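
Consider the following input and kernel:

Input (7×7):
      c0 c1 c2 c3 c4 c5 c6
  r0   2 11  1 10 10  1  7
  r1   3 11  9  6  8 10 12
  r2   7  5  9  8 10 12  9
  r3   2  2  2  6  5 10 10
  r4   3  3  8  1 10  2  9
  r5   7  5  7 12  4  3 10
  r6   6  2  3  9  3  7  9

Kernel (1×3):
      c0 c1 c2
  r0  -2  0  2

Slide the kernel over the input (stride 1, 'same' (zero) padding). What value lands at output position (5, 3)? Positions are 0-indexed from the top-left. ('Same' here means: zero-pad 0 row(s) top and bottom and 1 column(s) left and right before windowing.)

-6

The receptive field on the zero-padded input at this output position is [7 12 4]. Elementwise product with the kernel and sum: 7·-2 + 4·2.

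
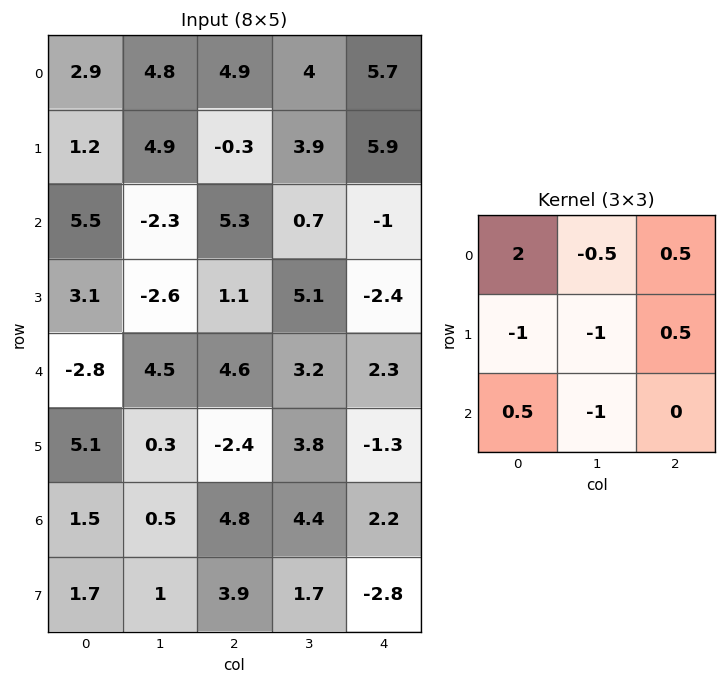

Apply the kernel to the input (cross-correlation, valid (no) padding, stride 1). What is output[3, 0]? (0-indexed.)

The receptive field on the input at this output position is [3.1 -2.6 1.1 / -2.8 4.5 4.6 / 5.1 0.3 -2.4]. Elementwise product with the kernel and sum: 3.1·2 + -2.6·-0.5 + 1.1·0.5 + -2.8·-1 + 4.5·-1 + 4.6·0.5 + 5.1·0.5 + 0.3·-1.

10.9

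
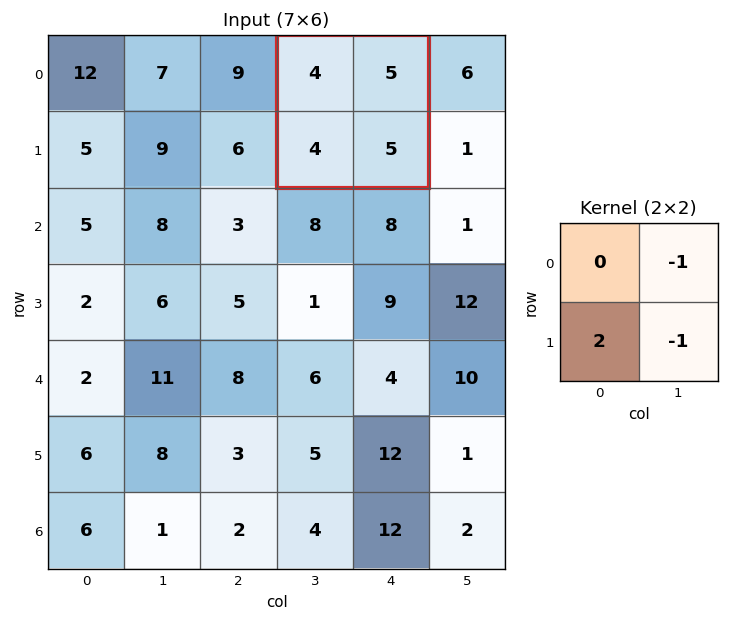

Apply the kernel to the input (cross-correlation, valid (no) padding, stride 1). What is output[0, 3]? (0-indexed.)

The receptive field on the input at this output position is [4 5 / 4 5]. Elementwise product with the kernel and sum: 5·-1 + 4·2 + 5·-1.

-2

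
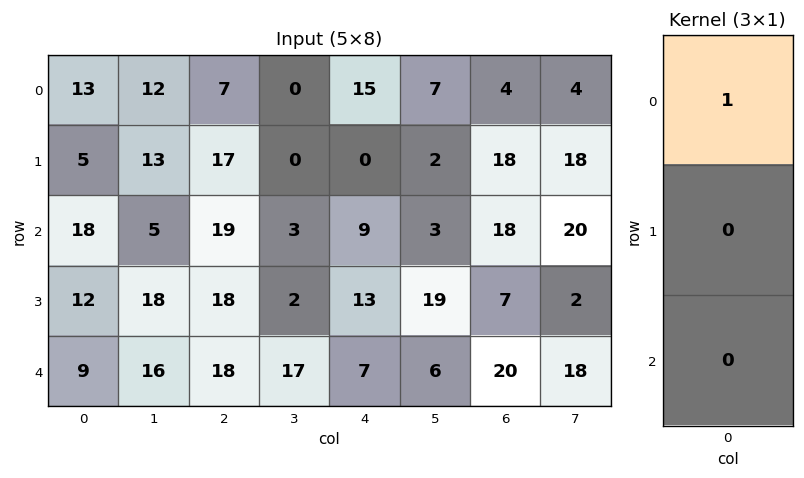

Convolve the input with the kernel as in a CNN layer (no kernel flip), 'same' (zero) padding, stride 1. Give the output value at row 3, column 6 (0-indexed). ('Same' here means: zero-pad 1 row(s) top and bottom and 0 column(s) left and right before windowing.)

18

The receptive field on the zero-padded input at this output position is [18 / 7 / 20]. Elementwise product with the kernel and sum: 18·1.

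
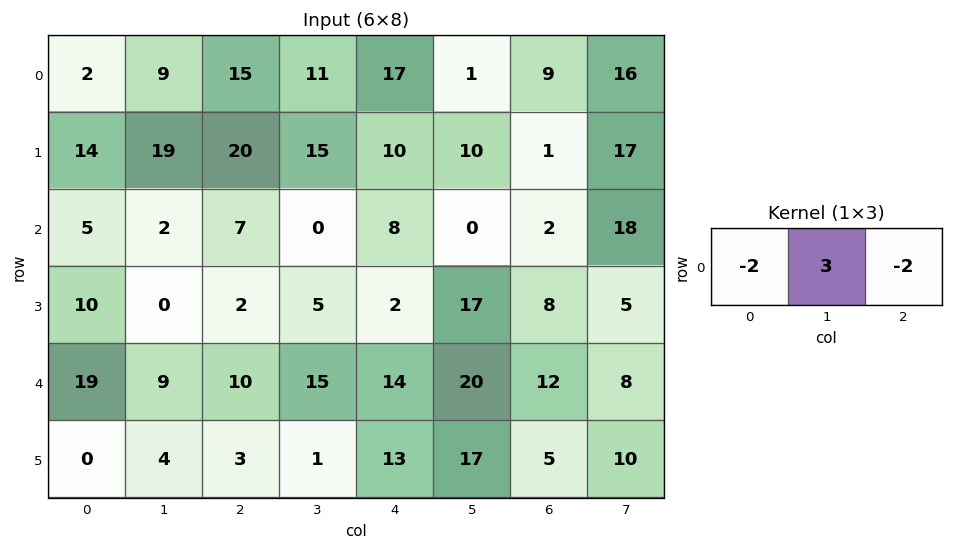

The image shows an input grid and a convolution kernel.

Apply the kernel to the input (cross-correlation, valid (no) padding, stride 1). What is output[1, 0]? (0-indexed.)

-11

The receptive field on the input at this output position is [14 19 20]. Elementwise product with the kernel and sum: 14·-2 + 19·3 + 20·-2.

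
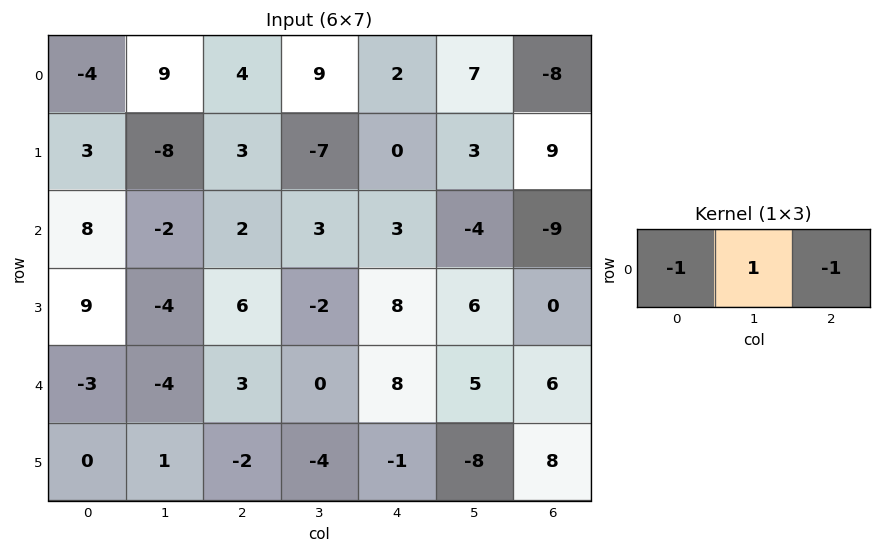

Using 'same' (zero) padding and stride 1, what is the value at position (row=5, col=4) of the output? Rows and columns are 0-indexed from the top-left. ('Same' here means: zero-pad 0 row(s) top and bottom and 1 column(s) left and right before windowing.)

The receptive field on the zero-padded input at this output position is [-4 -1 -8]. Elementwise product with the kernel and sum: -4·-1 + -1·1 + -8·-1.

11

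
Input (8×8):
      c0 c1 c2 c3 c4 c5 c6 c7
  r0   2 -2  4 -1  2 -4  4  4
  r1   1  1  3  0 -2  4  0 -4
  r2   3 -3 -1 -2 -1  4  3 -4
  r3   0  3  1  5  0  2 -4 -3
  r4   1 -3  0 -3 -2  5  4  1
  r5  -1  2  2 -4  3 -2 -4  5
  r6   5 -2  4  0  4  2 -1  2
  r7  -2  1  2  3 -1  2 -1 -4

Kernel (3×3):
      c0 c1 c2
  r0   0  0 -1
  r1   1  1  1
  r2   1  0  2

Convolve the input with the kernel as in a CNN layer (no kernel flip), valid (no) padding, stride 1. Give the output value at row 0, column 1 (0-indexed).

-2

The receptive field on the input at this output position is [-2 4 -1 / 1 3 0 / -3 -1 -2]. Elementwise product with the kernel and sum: -1·-1 + 1·1 + 3·1 + 0·1 + -3·1 + -2·2.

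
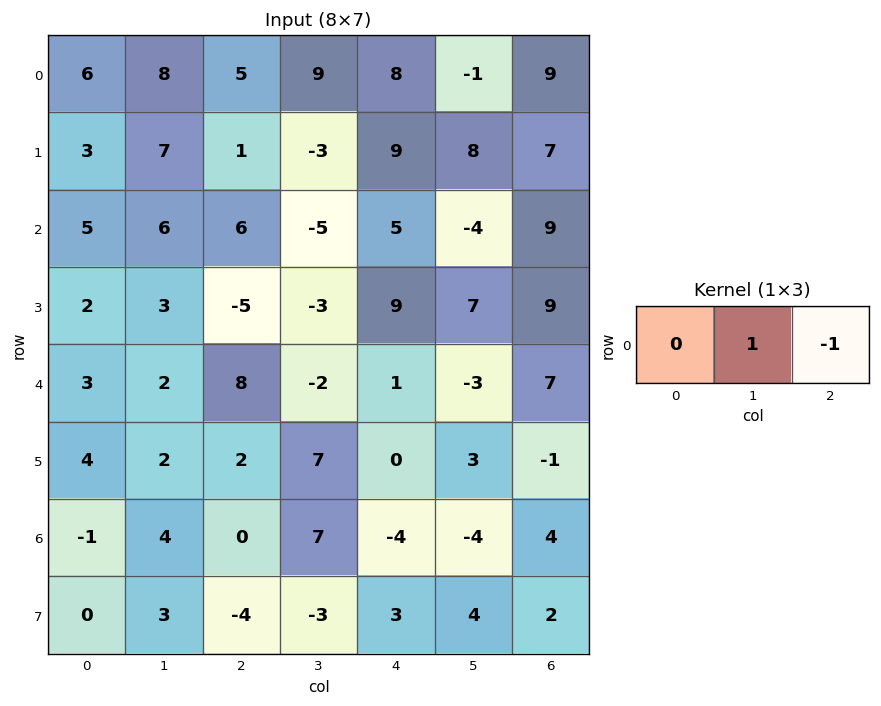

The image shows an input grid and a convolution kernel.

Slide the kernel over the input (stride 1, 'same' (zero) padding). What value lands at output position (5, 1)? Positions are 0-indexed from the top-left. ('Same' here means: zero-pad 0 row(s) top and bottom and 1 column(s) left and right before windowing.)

The receptive field on the zero-padded input at this output position is [4 2 2]. Elementwise product with the kernel and sum: 2·1 + 2·-1.

0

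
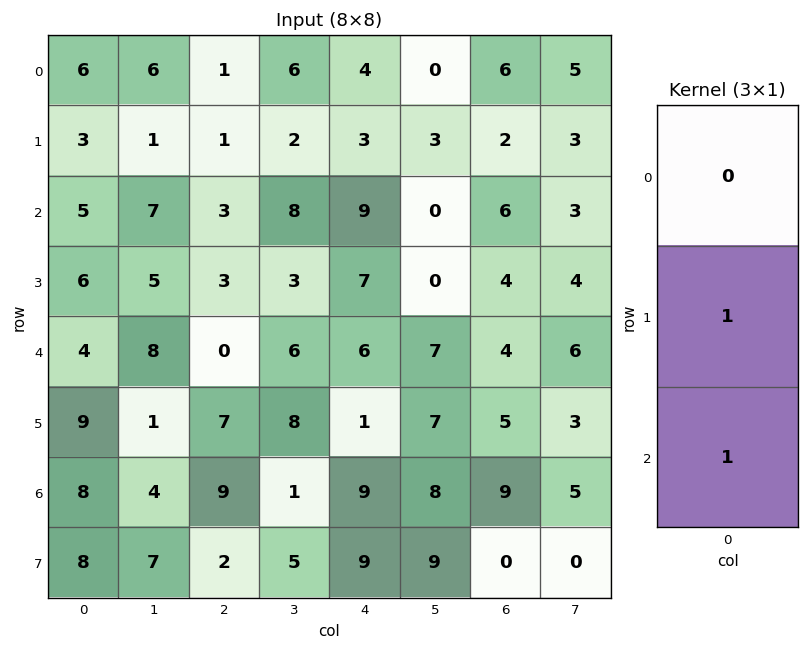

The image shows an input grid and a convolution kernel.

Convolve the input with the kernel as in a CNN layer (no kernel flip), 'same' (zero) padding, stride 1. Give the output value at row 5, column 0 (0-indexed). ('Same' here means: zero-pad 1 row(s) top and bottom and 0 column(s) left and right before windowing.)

The receptive field on the zero-padded input at this output position is [4 / 9 / 8]. Elementwise product with the kernel and sum: 9·1 + 8·1.

17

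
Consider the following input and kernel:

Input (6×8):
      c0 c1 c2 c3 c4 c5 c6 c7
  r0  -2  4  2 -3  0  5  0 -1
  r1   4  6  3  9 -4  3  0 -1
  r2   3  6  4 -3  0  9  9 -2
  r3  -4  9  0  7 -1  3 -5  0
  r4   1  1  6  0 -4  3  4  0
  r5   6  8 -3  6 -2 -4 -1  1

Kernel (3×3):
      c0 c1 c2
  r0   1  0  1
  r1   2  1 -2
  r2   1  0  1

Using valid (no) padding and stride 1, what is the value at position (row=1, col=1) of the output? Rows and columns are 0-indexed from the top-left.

The receptive field on the input at this output position is [6 3 9 / 6 4 -3 / 9 0 7]. Elementwise product with the kernel and sum: 6·1 + 9·1 + 6·2 + 4·1 + -3·-2 + 9·1 + 7·1.

53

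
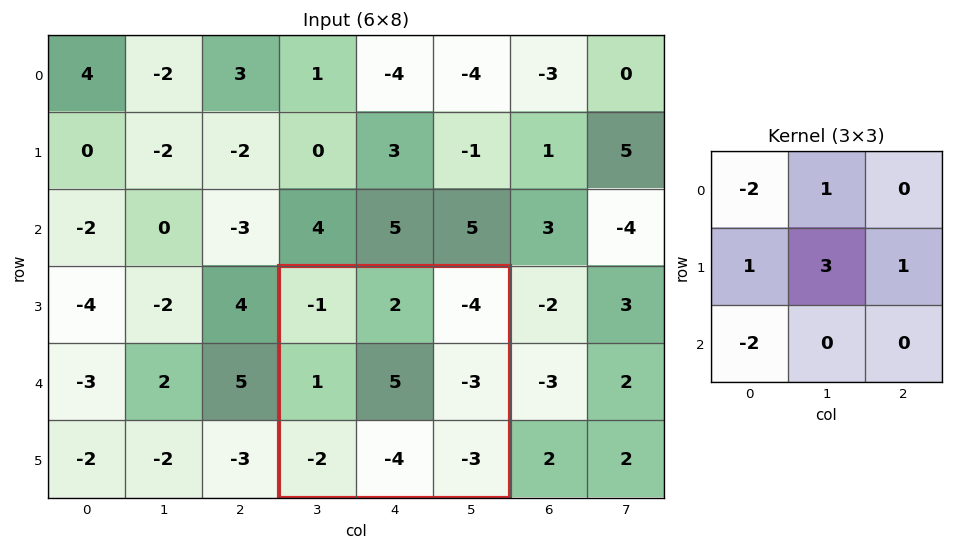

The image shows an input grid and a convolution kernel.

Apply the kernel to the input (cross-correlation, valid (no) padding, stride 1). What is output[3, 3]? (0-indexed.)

21

The receptive field on the input at this output position is [-1 2 -4 / 1 5 -3 / -2 -4 -3]. Elementwise product with the kernel and sum: -1·-2 + 2·1 + 1·1 + 5·3 + -3·1 + -2·-2.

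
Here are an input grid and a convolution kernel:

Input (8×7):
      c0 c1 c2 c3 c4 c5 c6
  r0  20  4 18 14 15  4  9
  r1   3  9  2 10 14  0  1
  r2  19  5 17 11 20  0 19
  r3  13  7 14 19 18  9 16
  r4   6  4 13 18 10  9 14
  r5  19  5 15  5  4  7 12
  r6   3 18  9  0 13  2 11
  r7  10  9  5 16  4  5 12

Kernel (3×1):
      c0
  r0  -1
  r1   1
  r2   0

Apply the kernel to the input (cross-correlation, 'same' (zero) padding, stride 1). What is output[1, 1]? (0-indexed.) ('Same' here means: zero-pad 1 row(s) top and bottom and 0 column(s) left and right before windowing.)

5

The receptive field on the zero-padded input at this output position is [4 / 9 / 5]. Elementwise product with the kernel and sum: 4·-1 + 9·1.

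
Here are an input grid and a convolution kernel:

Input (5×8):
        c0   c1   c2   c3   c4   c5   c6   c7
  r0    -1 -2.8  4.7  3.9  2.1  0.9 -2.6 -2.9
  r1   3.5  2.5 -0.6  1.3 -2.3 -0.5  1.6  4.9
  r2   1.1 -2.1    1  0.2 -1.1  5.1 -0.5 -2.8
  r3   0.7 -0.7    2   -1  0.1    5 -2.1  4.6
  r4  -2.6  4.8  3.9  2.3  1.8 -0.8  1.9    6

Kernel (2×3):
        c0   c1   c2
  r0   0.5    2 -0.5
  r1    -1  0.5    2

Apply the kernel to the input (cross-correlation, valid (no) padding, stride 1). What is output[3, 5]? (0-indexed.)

9.75

The receptive field on the input at this output position is [5 -2.1 4.6 / -0.8 1.9 6]. Elementwise product with the kernel and sum: 5·0.5 + -2.1·2 + 4.6·-0.5 + -0.8·-1 + 1.9·0.5 + 6·2.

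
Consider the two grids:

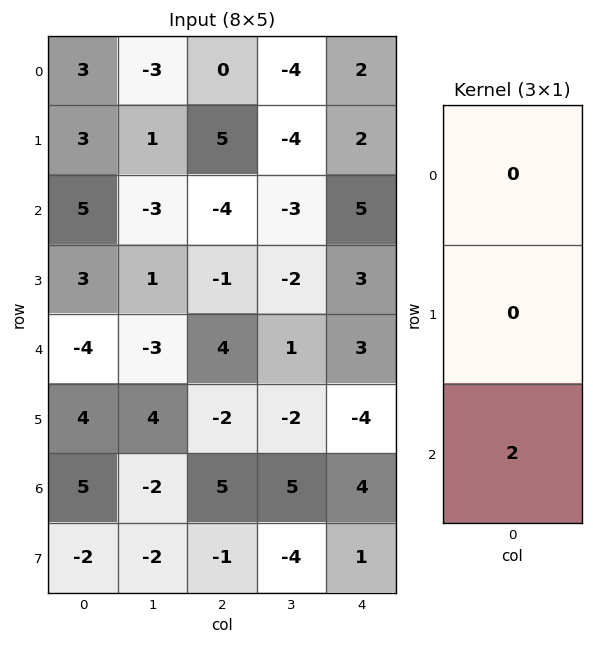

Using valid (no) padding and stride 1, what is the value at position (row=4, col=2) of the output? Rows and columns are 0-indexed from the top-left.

10

The receptive field on the input at this output position is [4 / -2 / 5]. Elementwise product with the kernel and sum: 5·2.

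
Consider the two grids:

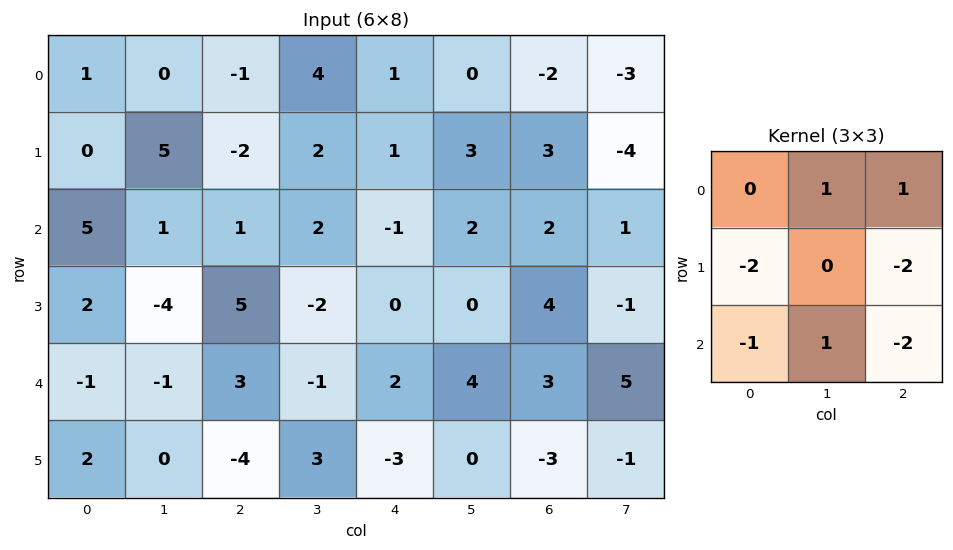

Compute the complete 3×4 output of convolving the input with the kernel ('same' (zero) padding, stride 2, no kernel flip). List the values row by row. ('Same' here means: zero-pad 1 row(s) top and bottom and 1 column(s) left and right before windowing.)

-10 -19 -15 14
13 7 -2 -1
2 -3 -12 -16

Output[0,0]: The receptive field on the zero-padded input at this output position is [0 0 0 / 0 1 0 / 0 0 5]. Elementwise product with the kernel and sum: 0·1 + 0·1 + 0·-2 + 0·-2 + 0·-1 + 0·1 + 5·-2.
Output[0,1]: The receptive field on the zero-padded input at this output position is [0 0 0 / 0 -1 4 / 5 -2 2]. Elementwise product with the kernel and sum: 0·1 + 0·1 + 0·-2 + 4·-2 + 5·-1 + -2·1 + 2·-2.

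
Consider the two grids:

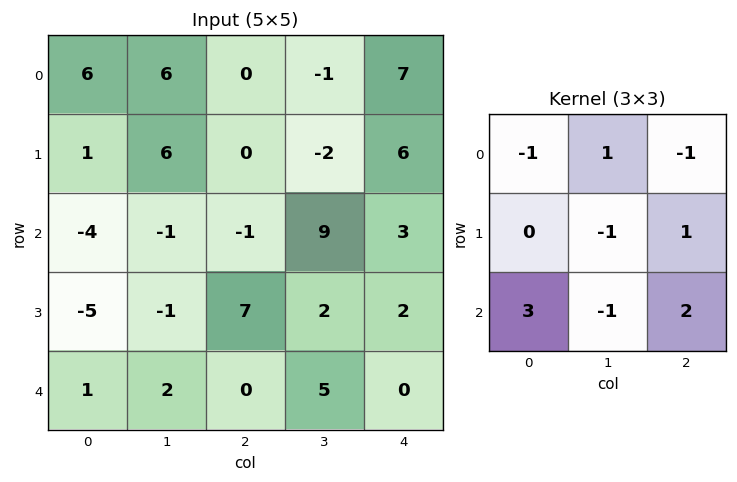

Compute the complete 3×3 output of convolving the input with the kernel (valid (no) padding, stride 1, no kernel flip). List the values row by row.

Output[0,0]: The receptive field on the input at this output position is [6 6 0 / 1 6 0 / -4 -1 -1]. Elementwise product with the kernel and sum: 6·-1 + 6·1 + 0·-1 + 6·-1 + 0·1 + -4·3 + -1·-1 + -1·2.
Output[0,1]: The receptive field on the input at this output position is [6 0 -1 / 6 0 -2 / -1 -1 9]. Elementwise product with the kernel and sum: 6·-1 + 0·1 + -1·-1 + 0·-1 + -2·1 + -1·3 + -1·-1 + 9·2.

-19 9 -6
5 0 9
13 2 2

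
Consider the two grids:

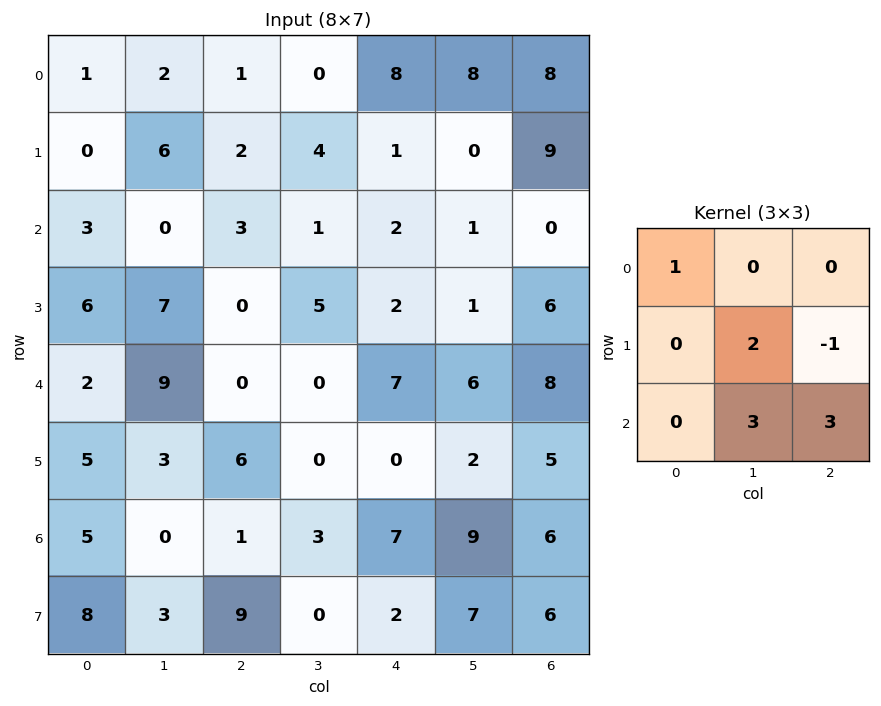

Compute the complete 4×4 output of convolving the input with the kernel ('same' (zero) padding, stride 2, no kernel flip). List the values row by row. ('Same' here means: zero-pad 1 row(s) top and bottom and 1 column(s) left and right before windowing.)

Output[0,0]: The receptive field on the zero-padded input at this output position is [0 0 0 / 0 1 2 / 0 0 6]. Elementwise product with the kernel and sum: 0·1 + 1·2 + 2·-1 + 0·3 + 6·3.

18 20 11 43
45 26 16 18
19 25 19 32
43 29 32 32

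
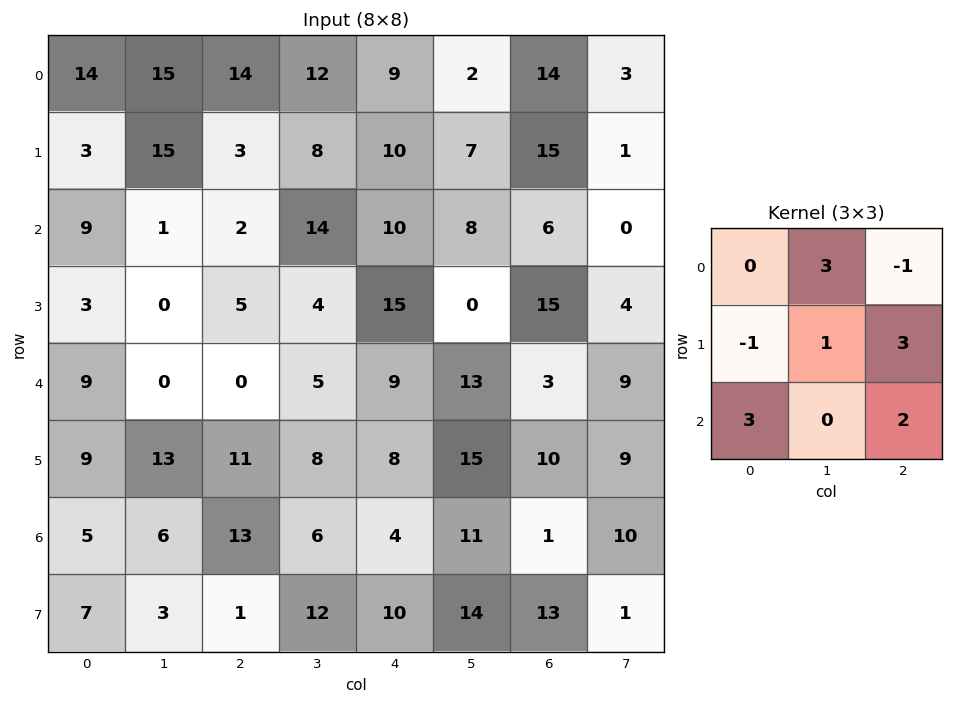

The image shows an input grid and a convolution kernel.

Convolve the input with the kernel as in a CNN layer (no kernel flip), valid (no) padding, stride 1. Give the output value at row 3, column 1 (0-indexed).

81

The receptive field on the input at this output position is [0 5 4 / 0 0 5 / 13 11 8]. Elementwise product with the kernel and sum: 5·3 + 4·-1 + 0·-1 + 0·1 + 5·3 + 13·3 + 8·2.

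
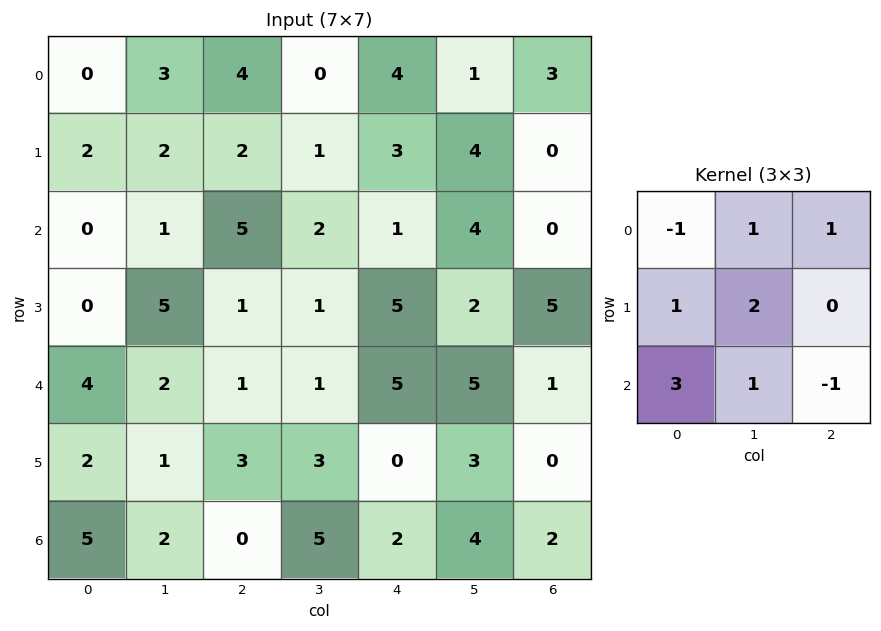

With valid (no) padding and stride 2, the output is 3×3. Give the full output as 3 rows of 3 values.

Output[0,0]: The receptive field on the input at this output position is [0 3 4 / 2 2 2 / 0 1 5]. Elementwise product with the kernel and sum: 0·-1 + 3·1 + 4·1 + 2·1 + 2·2 + 0·3 + 1·1 + 5·-1.

9 20 18
29 0 31
20 17 15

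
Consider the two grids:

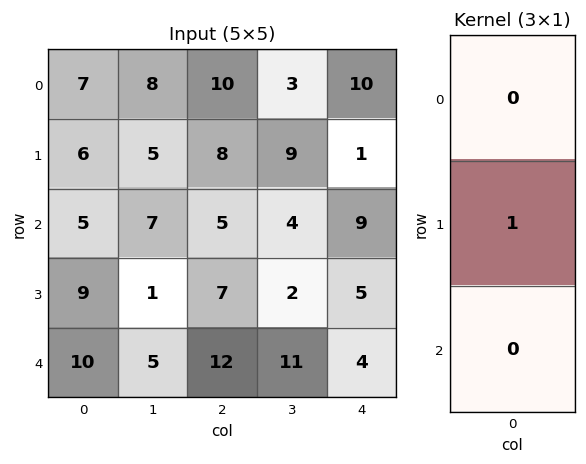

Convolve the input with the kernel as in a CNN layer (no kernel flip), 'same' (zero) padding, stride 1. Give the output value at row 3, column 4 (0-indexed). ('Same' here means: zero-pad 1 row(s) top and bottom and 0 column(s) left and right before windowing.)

5

The receptive field on the zero-padded input at this output position is [9 / 5 / 4]. Elementwise product with the kernel and sum: 5·1.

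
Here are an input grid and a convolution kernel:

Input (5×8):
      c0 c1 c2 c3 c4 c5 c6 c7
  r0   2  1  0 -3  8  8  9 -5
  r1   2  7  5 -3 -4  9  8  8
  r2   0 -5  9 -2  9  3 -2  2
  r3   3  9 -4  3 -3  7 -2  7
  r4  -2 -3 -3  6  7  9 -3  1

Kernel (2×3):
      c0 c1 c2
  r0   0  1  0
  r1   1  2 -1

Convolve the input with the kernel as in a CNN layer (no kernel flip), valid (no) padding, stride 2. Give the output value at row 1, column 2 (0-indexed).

The receptive field on the input at this output position is [9 3 -2 / -3 7 -2]. Elementwise product with the kernel and sum: 3·1 + -3·1 + 7·2 + -2·-1.

16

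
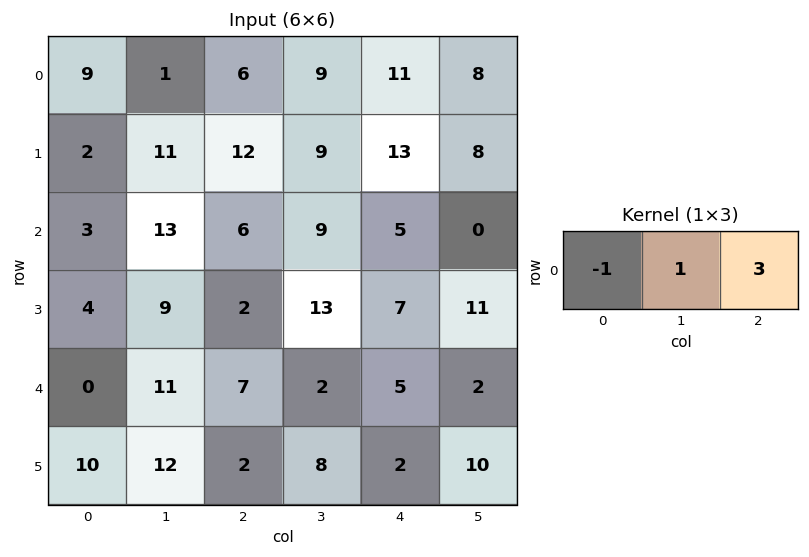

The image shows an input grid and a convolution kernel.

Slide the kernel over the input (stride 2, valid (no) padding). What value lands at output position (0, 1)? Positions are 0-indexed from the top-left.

36

The receptive field on the input at this output position is [6 9 11]. Elementwise product with the kernel and sum: 6·-1 + 9·1 + 11·3.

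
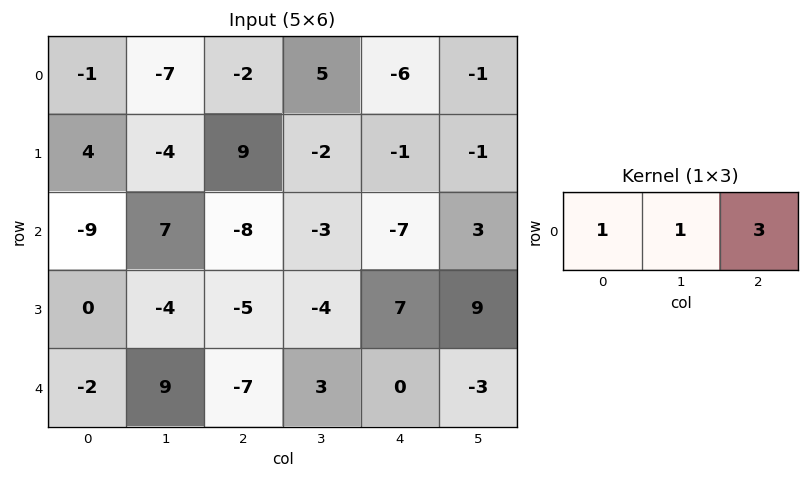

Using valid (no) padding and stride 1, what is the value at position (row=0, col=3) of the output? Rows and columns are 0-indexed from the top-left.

-4

The receptive field on the input at this output position is [5 -6 -1]. Elementwise product with the kernel and sum: 5·1 + -6·1 + -1·3.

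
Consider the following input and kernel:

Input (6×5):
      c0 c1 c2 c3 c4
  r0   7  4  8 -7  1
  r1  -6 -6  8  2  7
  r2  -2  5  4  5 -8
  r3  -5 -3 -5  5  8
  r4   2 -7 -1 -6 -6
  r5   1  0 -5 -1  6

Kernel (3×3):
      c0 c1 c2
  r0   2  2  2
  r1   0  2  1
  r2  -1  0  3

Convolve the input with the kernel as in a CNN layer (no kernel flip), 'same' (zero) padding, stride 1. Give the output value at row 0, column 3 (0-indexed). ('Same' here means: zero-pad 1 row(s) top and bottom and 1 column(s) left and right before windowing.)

0

The receptive field on the zero-padded input at this output position is [0 0 0 / 8 -7 1 / 8 2 7]. Elementwise product with the kernel and sum: 0·2 + 0·2 + 0·2 + -7·2 + 1·1 + 8·-1 + 7·3.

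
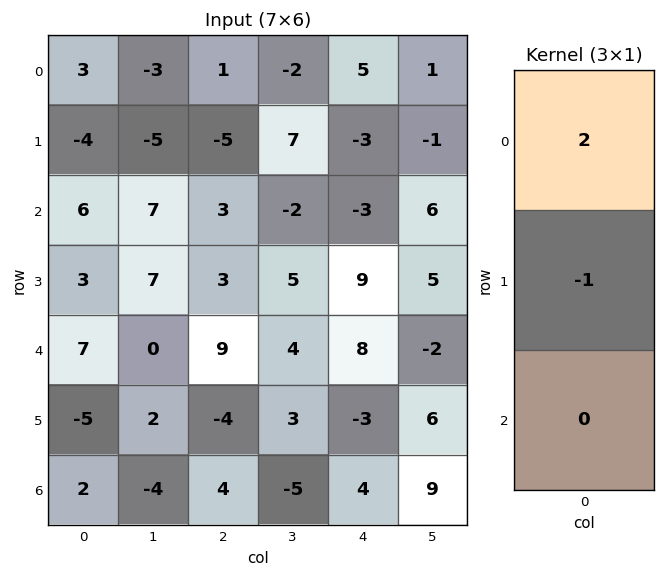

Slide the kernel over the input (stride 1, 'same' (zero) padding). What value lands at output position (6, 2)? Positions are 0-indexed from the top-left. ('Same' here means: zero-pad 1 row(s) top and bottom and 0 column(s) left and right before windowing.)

The receptive field on the zero-padded input at this output position is [-4 / 4 / 0]. Elementwise product with the kernel and sum: -4·2 + 4·-1.

-12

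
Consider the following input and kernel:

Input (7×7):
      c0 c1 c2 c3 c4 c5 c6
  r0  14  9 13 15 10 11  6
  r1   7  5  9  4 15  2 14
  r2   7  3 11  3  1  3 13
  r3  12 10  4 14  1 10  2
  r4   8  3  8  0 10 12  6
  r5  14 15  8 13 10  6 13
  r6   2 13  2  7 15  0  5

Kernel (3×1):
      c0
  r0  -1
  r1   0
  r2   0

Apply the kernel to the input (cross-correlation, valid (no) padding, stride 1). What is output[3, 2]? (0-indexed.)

-4

The receptive field on the input at this output position is [4 / 8 / 8]. Elementwise product with the kernel and sum: 4·-1.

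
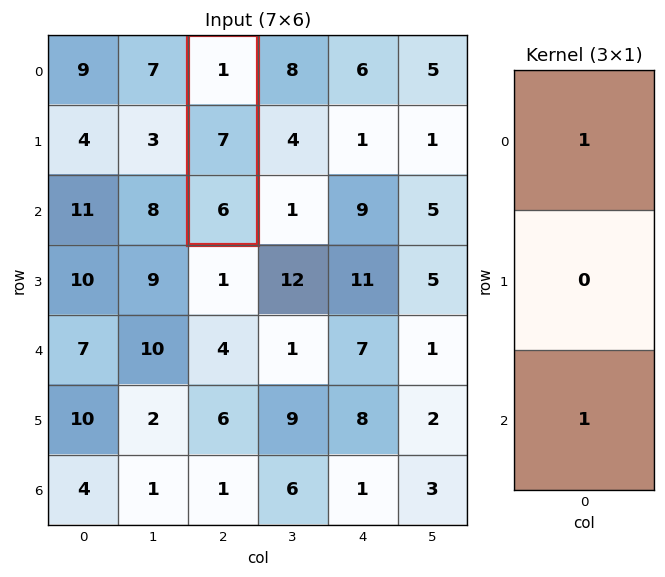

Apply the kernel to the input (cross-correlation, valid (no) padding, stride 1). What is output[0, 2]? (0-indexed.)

7

The receptive field on the input at this output position is [1 / 7 / 6]. Elementwise product with the kernel and sum: 1·1 + 6·1.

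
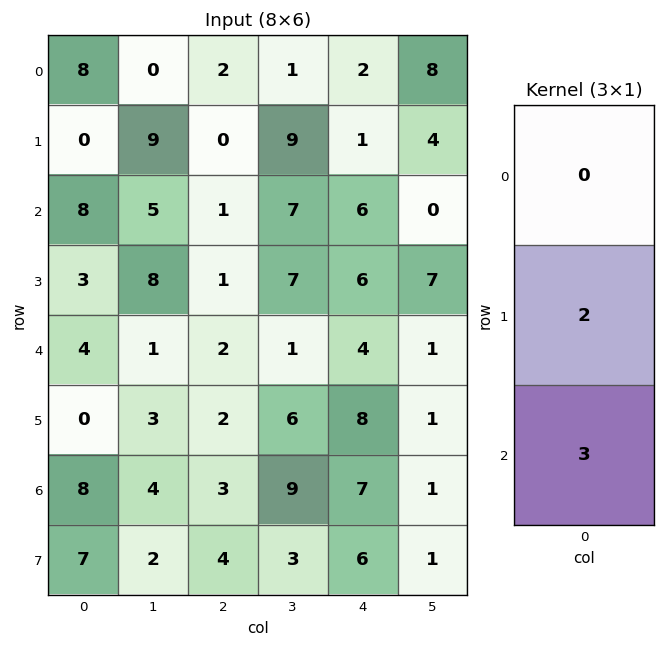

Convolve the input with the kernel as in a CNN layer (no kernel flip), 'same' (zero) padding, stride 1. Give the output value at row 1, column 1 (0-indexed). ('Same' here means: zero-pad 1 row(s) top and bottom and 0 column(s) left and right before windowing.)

The receptive field on the zero-padded input at this output position is [0 / 9 / 5]. Elementwise product with the kernel and sum: 9·2 + 5·3.

33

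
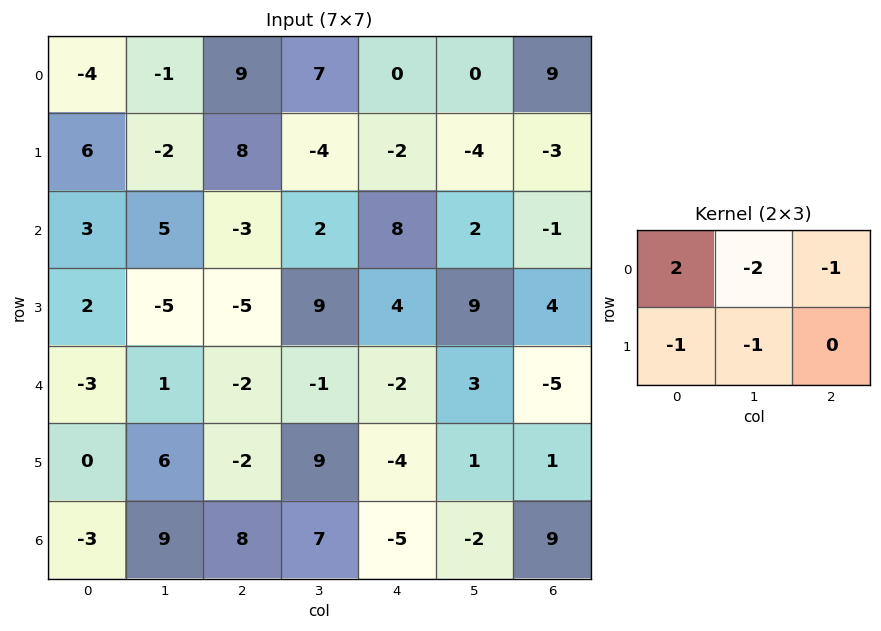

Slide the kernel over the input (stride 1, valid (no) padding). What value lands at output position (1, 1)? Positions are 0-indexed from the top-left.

-18

The receptive field on the input at this output position is [-2 8 -4 / 5 -3 2]. Elementwise product with the kernel and sum: -2·2 + 8·-2 + -4·-1 + 5·-1 + -3·-1.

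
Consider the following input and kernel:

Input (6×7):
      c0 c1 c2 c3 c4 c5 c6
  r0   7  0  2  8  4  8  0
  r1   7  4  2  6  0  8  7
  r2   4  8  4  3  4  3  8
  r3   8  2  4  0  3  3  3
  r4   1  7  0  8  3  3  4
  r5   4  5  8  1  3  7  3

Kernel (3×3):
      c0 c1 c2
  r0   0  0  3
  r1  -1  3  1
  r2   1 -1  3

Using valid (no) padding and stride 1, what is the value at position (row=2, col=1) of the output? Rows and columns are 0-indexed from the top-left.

50

The receptive field on the input at this output position is [8 4 3 / 2 4 0 / 7 0 8]. Elementwise product with the kernel and sum: 3·3 + 2·-1 + 4·3 + 0·1 + 7·1 + 0·-1 + 8·3.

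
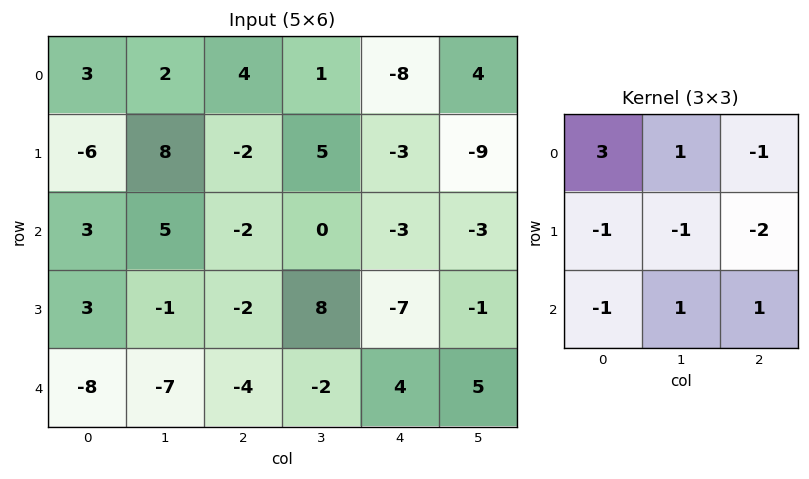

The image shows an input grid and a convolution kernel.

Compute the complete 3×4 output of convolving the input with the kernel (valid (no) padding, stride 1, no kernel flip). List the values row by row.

9 -14 23 1
-18 21 13 14
15 1 11 12

Output[0,0]: The receptive field on the input at this output position is [3 2 4 / -6 8 -2 / 3 5 -2]. Elementwise product with the kernel and sum: 3·3 + 2·1 + 4·-1 + -6·-1 + 8·-1 + -2·-2 + 3·-1 + 5·1 + -2·1.
Output[0,1]: The receptive field on the input at this output position is [2 4 1 / 8 -2 5 / 5 -2 0]. Elementwise product with the kernel and sum: 2·3 + 4·1 + 1·-1 + 8·-1 + -2·-1 + 5·-2 + 5·-1 + -2·1 + 0·1.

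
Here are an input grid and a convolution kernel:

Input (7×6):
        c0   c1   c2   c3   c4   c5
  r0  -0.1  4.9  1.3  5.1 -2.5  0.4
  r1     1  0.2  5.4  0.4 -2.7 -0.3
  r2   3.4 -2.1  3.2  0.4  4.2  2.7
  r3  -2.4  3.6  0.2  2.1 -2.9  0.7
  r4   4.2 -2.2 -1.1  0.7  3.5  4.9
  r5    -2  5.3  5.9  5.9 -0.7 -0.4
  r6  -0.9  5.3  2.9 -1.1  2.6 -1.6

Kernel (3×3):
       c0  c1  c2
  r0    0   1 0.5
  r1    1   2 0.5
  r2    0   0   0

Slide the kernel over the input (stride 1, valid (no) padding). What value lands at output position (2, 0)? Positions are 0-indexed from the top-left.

The receptive field on the input at this output position is [3.4 -2.1 3.2 / -2.4 3.6 0.2 / 4.2 -2.2 -1.1]. Elementwise product with the kernel and sum: -2.1·1 + 3.2·0.5 + -2.4·1 + 3.6·2 + 0.2·0.5.

4.4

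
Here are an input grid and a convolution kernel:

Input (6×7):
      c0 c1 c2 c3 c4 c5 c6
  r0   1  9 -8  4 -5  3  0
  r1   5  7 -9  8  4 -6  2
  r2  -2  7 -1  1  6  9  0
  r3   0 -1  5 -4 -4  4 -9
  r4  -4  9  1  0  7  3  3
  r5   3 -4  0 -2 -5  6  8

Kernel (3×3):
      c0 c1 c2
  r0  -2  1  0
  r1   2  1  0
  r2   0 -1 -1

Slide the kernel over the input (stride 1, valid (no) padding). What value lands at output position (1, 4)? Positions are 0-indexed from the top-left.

12

The receptive field on the input at this output position is [4 -6 2 / 6 9 0 / -4 4 -9]. Elementwise product with the kernel and sum: 4·-2 + -6·1 + 6·2 + 9·1 + 4·-1 + -9·-1.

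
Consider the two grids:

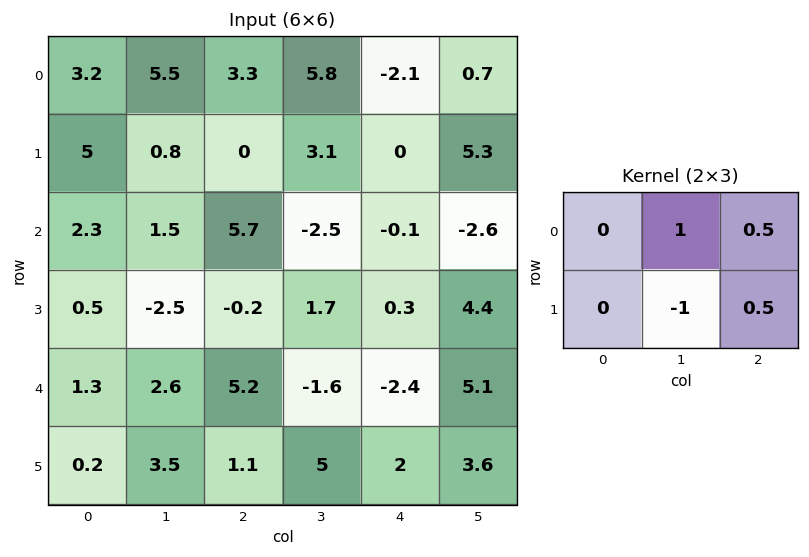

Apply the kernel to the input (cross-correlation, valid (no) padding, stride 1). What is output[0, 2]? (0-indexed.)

1.65

The receptive field on the input at this output position is [3.3 5.8 -2.1 / 0 3.1 0]. Elementwise product with the kernel and sum: 5.8·1 + -2.1·0.5 + 3.1·-1 + 0·0.5.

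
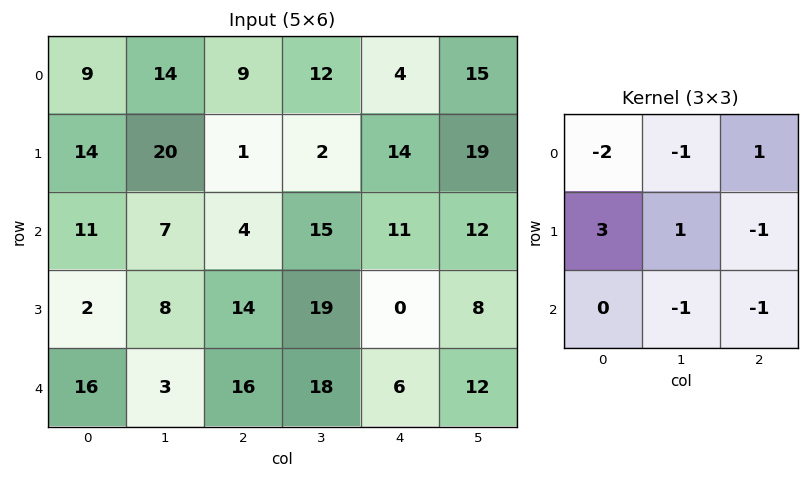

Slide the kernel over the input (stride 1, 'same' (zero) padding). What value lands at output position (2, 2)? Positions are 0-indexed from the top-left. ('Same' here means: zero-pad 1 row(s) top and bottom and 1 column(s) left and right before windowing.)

The receptive field on the zero-padded input at this output position is [20 1 2 / 7 4 15 / 8 14 19]. Elementwise product with the kernel and sum: 20·-2 + 1·-1 + 2·1 + 7·3 + 4·1 + 15·-1 + 14·-1 + 19·-1.

-62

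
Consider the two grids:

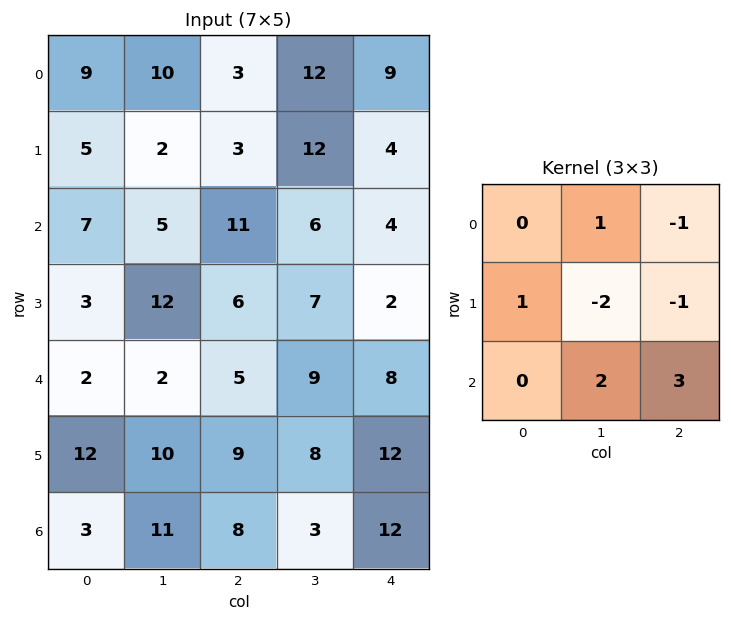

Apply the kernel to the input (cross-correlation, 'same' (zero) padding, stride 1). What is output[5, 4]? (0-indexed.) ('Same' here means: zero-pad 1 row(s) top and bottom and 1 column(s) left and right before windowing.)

16

The receptive field on the zero-padded input at this output position is [9 8 0 / 8 12 0 / 3 12 0]. Elementwise product with the kernel and sum: 8·1 + 0·-1 + 8·1 + 12·-2 + 0·-1 + 12·2 + 0·3.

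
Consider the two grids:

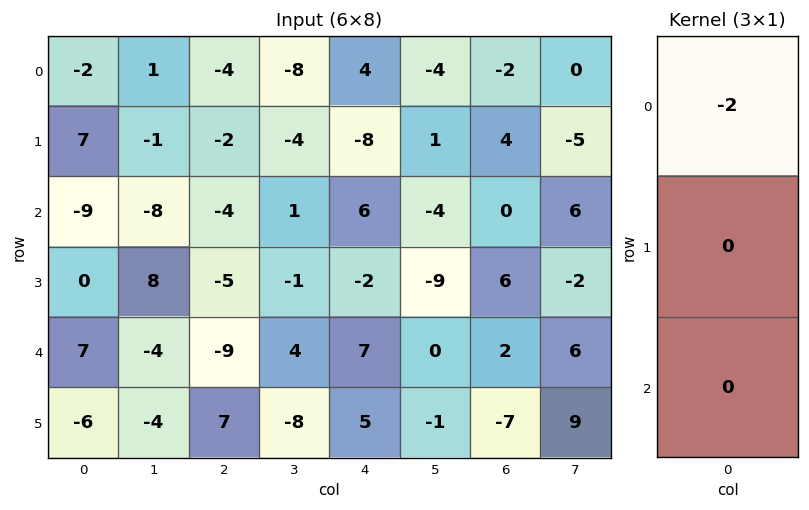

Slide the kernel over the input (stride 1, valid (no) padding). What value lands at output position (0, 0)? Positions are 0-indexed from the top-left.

The receptive field on the input at this output position is [-2 / 7 / -9]. Elementwise product with the kernel and sum: -2·-2.

4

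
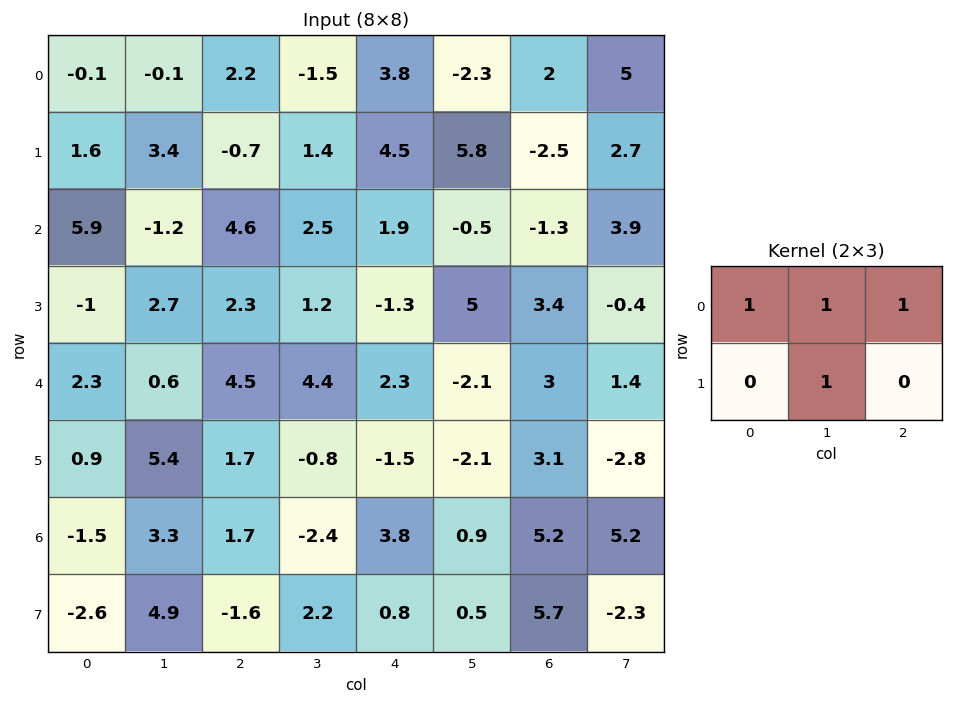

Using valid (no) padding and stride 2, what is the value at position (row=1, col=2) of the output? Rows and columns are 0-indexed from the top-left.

5.1

The receptive field on the input at this output position is [1.9 -0.5 -1.3 / -1.3 5 3.4]. Elementwise product with the kernel and sum: 1.9·1 + -0.5·1 + -1.3·1 + 5·1.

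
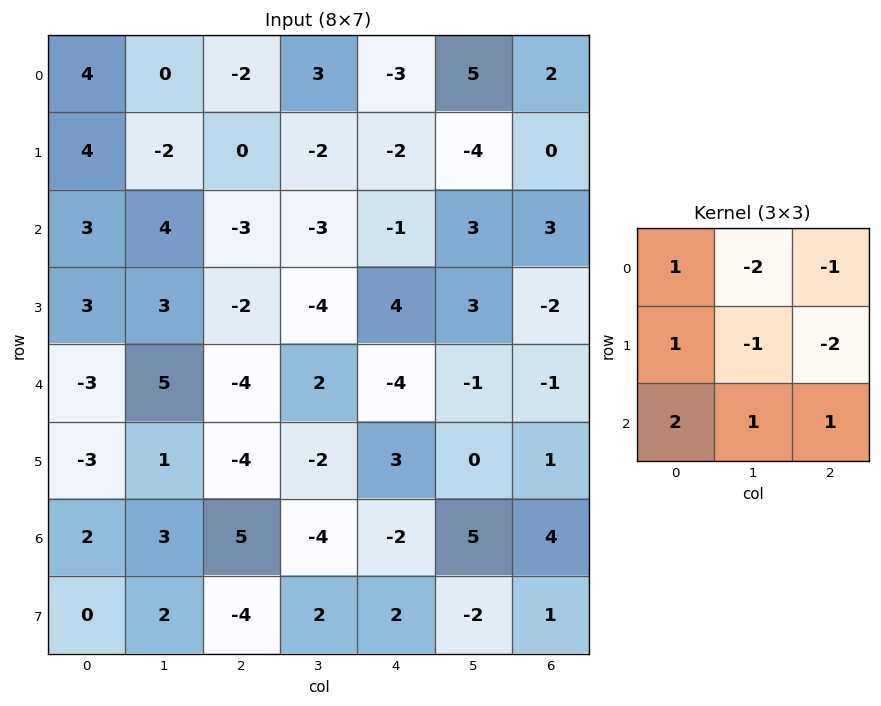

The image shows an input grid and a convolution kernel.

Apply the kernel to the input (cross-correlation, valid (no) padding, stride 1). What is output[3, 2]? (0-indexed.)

The receptive field on the input at this output position is [-2 -4 4 / -4 2 -4 / -4 -2 3]. Elementwise product with the kernel and sum: -2·1 + -4·-2 + 4·-1 + -4·1 + 2·-1 + -4·-2 + -4·2 + -2·1 + 3·1.

-3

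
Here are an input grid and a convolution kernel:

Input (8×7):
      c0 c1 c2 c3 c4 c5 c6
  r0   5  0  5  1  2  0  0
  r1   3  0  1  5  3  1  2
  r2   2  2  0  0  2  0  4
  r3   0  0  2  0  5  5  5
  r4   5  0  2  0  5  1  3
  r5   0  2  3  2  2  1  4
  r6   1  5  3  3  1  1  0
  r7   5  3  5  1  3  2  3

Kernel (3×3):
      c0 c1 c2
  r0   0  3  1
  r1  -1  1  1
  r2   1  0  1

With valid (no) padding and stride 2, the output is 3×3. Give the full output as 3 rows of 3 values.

Output[0,0]: The receptive field on the input at this output position is [5 0 5 / 3 0 1 / 2 2 0]. Elementwise product with the kernel and sum: 0·3 + 5·1 + 3·-1 + 0·1 + 1·1 + 2·1 + 0·1.

5 14 6
15 12 17
11 10 10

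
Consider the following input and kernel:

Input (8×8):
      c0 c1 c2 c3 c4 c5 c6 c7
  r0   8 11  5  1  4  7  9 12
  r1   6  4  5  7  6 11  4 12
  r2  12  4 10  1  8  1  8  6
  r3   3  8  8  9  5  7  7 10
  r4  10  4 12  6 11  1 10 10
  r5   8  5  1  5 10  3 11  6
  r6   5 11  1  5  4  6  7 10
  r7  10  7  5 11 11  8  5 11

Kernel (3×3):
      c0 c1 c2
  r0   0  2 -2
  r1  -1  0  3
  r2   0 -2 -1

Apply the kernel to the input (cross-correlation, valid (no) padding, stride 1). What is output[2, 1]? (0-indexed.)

The receptive field on the input at this output position is [4 10 1 / 8 8 9 / 4 12 6]. Elementwise product with the kernel and sum: 10·2 + 1·-2 + 8·-1 + 9·3 + 12·-2 + 6·-1.

7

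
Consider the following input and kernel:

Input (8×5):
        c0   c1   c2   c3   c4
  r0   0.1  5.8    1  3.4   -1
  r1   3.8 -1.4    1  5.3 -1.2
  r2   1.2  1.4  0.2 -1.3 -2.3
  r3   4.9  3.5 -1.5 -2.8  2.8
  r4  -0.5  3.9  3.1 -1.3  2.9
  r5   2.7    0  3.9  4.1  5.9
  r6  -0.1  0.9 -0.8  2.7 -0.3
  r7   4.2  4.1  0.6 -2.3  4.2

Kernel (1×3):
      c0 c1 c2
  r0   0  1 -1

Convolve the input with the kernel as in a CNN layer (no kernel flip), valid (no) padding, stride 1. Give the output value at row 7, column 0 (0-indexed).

The receptive field on the input at this output position is [4.2 4.1 0.6]. Elementwise product with the kernel and sum: 4.1·1 + 0.6·-1.

3.5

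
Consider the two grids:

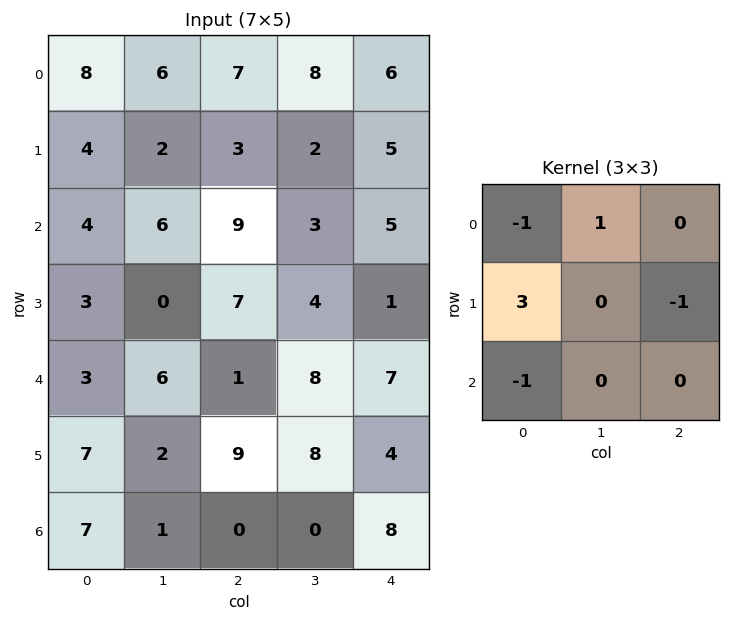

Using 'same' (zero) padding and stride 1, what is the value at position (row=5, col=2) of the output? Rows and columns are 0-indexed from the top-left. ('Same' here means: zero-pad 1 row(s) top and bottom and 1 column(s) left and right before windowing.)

The receptive field on the zero-padded input at this output position is [6 1 8 / 2 9 8 / 1 0 0]. Elementwise product with the kernel and sum: 6·-1 + 1·1 + 2·3 + 8·-1 + 1·-1.

-8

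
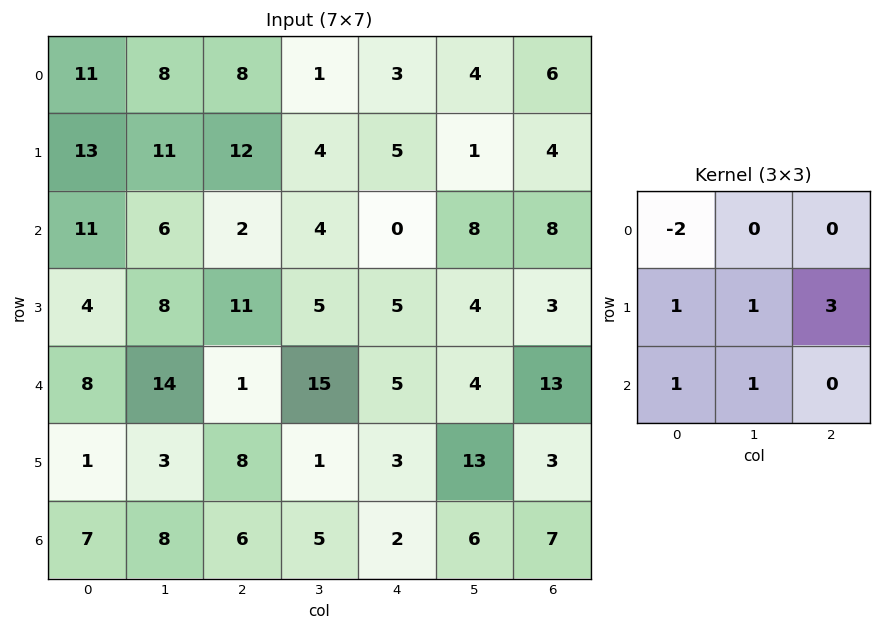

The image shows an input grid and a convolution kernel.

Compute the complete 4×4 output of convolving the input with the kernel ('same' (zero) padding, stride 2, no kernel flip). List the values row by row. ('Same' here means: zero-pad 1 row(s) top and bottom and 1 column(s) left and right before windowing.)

Output[0,0]: The receptive field on the zero-padded input at this output position is [0 0 0 / 0 11 8 / 0 13 11]. Elementwise product with the kernel and sum: 0·-2 + 0·1 + 11·1 + 8·3 + 0·1 + 13·1.

48 42 25 15
33 17 30 21
51 55 26 25
31 23 23 -13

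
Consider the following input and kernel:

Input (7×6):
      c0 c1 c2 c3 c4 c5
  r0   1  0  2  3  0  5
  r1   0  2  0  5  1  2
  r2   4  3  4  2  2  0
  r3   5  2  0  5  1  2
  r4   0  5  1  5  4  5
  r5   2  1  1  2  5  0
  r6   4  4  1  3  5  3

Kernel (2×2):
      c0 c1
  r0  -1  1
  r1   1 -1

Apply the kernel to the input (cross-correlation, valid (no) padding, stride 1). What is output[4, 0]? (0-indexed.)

The receptive field on the input at this output position is [0 5 / 2 1]. Elementwise product with the kernel and sum: 0·-1 + 5·1 + 2·1 + 1·-1.

6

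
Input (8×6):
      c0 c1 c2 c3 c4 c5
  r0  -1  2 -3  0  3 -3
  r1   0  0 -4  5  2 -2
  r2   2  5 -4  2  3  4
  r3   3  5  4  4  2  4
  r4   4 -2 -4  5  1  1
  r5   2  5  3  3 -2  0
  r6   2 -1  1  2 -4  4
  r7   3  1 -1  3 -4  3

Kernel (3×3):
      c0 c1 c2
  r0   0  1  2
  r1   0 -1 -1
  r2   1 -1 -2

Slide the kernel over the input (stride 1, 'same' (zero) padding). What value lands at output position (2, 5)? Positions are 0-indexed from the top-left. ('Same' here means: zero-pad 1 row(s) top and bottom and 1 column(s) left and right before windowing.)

The receptive field on the zero-padded input at this output position is [2 -2 0 / 3 4 0 / 2 4 0]. Elementwise product with the kernel and sum: -2·1 + 0·2 + 4·-1 + 0·-1 + 2·1 + 4·-1 + 0·-2.

-8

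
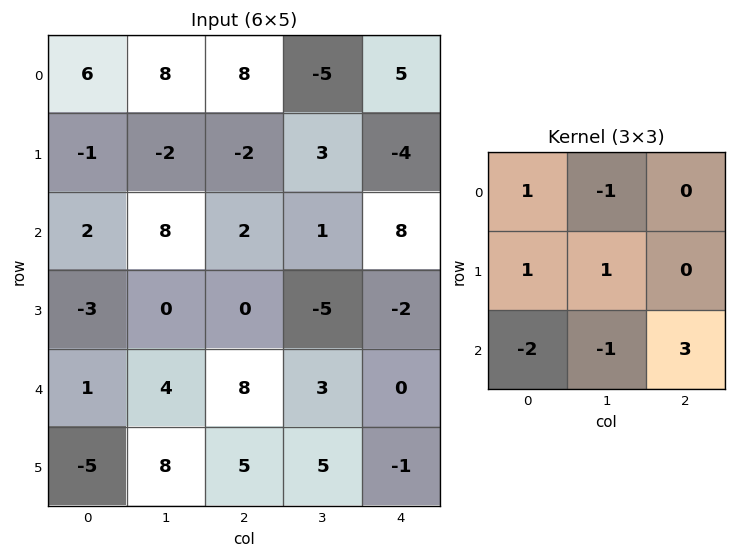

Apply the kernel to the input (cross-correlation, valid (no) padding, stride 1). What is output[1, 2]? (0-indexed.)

The receptive field on the input at this output position is [-2 3 -4 / 2 1 8 / 0 -5 -2]. Elementwise product with the kernel and sum: -2·1 + 3·-1 + 2·1 + 1·1 + 0·-2 + -5·-1 + -2·3.

-3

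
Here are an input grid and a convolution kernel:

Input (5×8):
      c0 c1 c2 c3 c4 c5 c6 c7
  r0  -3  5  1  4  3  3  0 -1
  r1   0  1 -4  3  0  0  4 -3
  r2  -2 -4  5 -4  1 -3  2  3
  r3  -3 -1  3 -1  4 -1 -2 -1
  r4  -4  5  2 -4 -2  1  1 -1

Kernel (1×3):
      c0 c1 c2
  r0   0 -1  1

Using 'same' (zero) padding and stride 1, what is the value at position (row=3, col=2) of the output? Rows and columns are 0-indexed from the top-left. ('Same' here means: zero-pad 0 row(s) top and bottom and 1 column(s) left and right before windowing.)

The receptive field on the zero-padded input at this output position is [-1 3 -1]. Elementwise product with the kernel and sum: 3·-1 + -1·1.

-4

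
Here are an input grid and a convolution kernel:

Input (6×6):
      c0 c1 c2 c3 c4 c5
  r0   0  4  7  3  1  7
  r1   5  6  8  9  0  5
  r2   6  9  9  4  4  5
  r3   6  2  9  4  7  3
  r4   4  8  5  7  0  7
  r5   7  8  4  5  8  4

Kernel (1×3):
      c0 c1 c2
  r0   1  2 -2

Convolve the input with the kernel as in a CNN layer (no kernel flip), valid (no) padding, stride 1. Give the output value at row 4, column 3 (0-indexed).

-7

The receptive field on the input at this output position is [7 0 7]. Elementwise product with the kernel and sum: 7·1 + 0·2 + 7·-2.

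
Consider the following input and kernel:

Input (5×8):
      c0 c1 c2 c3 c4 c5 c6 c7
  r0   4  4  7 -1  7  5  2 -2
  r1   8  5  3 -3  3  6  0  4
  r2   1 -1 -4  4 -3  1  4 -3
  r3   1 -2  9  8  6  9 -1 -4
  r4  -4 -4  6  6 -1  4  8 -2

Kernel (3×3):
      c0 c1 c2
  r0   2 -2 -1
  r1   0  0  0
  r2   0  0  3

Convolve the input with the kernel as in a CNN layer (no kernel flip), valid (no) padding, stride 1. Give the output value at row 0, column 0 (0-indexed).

The receptive field on the input at this output position is [4 4 7 / 8 5 3 / 1 -1 -4]. Elementwise product with the kernel and sum: 4·2 + 4·-2 + 7·-1 + -4·3.

-19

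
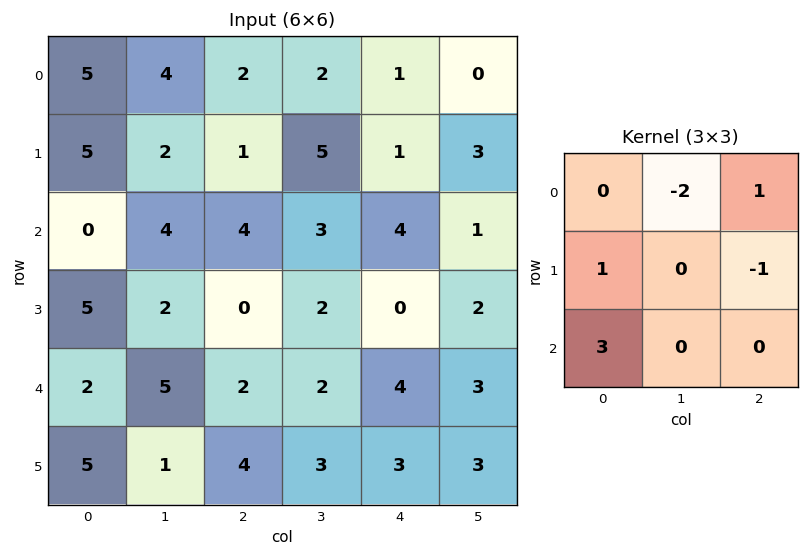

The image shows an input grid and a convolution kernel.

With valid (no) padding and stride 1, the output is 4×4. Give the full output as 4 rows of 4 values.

-2 7 9 9
8 10 -9 9
7 10 4 -1
11 8 6 10

Output[0,0]: The receptive field on the input at this output position is [5 4 2 / 5 2 1 / 0 4 4]. Elementwise product with the kernel and sum: 4·-2 + 2·1 + 5·1 + 1·-1 + 0·3.
Output[0,1]: The receptive field on the input at this output position is [4 2 2 / 2 1 5 / 4 4 3]. Elementwise product with the kernel and sum: 2·-2 + 2·1 + 2·1 + 5·-1 + 4·3.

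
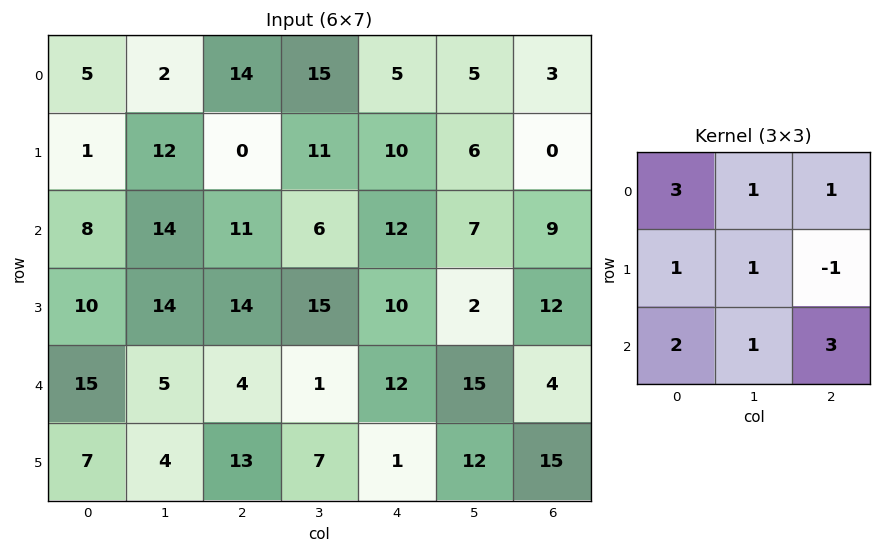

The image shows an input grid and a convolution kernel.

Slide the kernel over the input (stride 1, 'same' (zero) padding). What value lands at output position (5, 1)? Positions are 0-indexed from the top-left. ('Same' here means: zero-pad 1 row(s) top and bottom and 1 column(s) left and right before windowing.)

52

The receptive field on the zero-padded input at this output position is [15 5 4 / 7 4 13 / 0 0 0]. Elementwise product with the kernel and sum: 15·3 + 5·1 + 4·1 + 7·1 + 4·1 + 13·-1 + 0·2 + 0·1 + 0·3.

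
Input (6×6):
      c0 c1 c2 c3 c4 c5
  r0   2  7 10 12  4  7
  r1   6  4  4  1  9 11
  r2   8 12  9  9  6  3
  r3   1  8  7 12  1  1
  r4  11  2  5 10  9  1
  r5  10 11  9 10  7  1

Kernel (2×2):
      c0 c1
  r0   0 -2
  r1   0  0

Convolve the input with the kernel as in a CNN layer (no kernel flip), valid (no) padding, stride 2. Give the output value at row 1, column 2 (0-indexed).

-6

The receptive field on the input at this output position is [6 3 / 1 1]. Elementwise product with the kernel and sum: 3·-2.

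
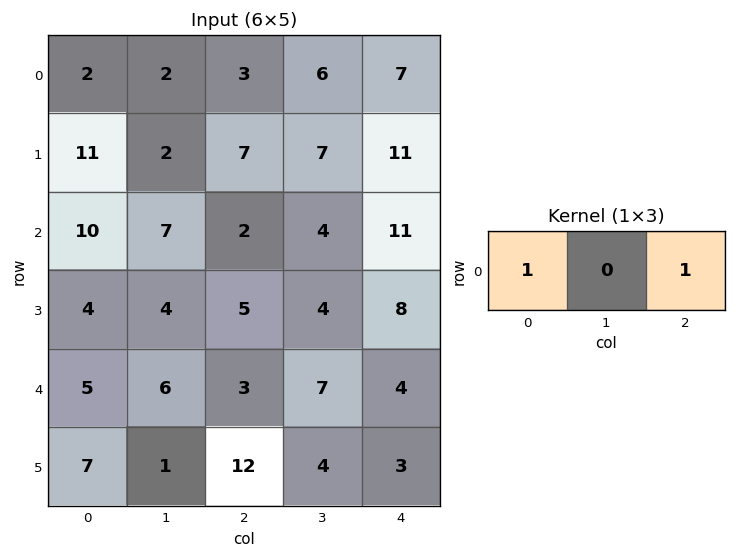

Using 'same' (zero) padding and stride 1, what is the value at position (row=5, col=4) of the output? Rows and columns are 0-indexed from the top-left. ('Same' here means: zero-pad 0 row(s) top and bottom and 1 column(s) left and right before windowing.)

The receptive field on the zero-padded input at this output position is [4 3 0]. Elementwise product with the kernel and sum: 4·1 + 0·1.

4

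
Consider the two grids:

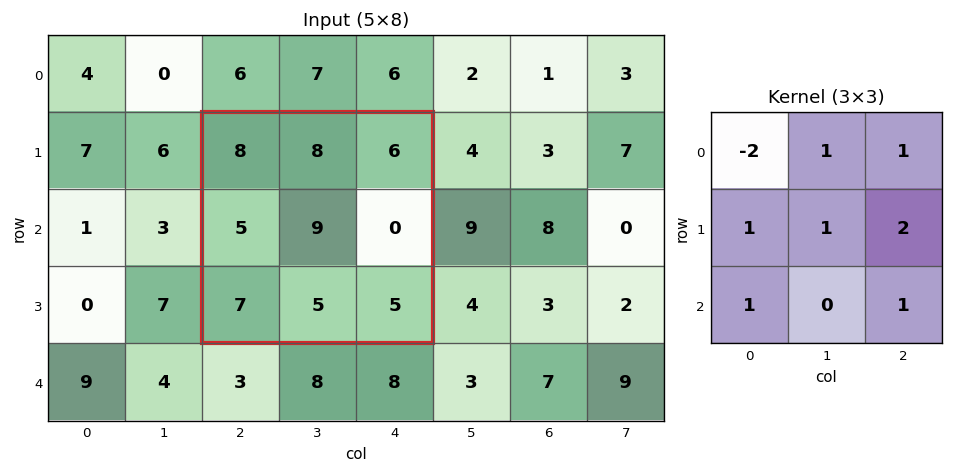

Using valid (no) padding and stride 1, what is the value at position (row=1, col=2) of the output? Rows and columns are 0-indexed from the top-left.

24

The receptive field on the input at this output position is [8 8 6 / 5 9 0 / 7 5 5]. Elementwise product with the kernel and sum: 8·-2 + 8·1 + 6·1 + 5·1 + 9·1 + 0·2 + 7·1 + 5·1.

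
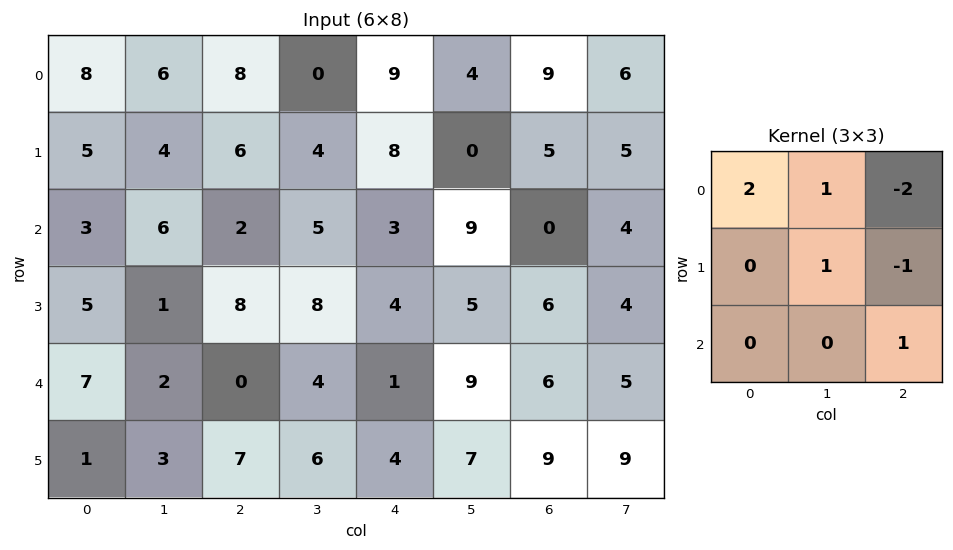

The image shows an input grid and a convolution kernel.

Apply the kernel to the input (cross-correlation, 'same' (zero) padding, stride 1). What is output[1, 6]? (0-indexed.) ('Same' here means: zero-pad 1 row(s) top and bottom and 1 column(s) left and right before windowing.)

The receptive field on the zero-padded input at this output position is [4 9 6 / 0 5 5 / 9 0 4]. Elementwise product with the kernel and sum: 4·2 + 9·1 + 6·-2 + 5·1 + 5·-1 + 4·1.

9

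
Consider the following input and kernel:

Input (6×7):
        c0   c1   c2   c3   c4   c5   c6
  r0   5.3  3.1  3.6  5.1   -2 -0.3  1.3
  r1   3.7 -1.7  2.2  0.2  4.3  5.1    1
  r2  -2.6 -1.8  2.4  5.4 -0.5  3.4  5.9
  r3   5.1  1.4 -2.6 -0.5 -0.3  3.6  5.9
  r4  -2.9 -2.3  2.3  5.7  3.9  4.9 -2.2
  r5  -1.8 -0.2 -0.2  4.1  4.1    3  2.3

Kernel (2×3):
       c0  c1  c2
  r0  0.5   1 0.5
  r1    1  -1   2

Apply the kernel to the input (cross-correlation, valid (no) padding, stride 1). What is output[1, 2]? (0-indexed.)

-0.55

The receptive field on the input at this output position is [2.2 0.2 4.3 / 2.4 5.4 -0.5]. Elementwise product with the kernel and sum: 2.2·0.5 + 0.2·1 + 4.3·0.5 + 2.4·1 + 5.4·-1 + -0.5·2.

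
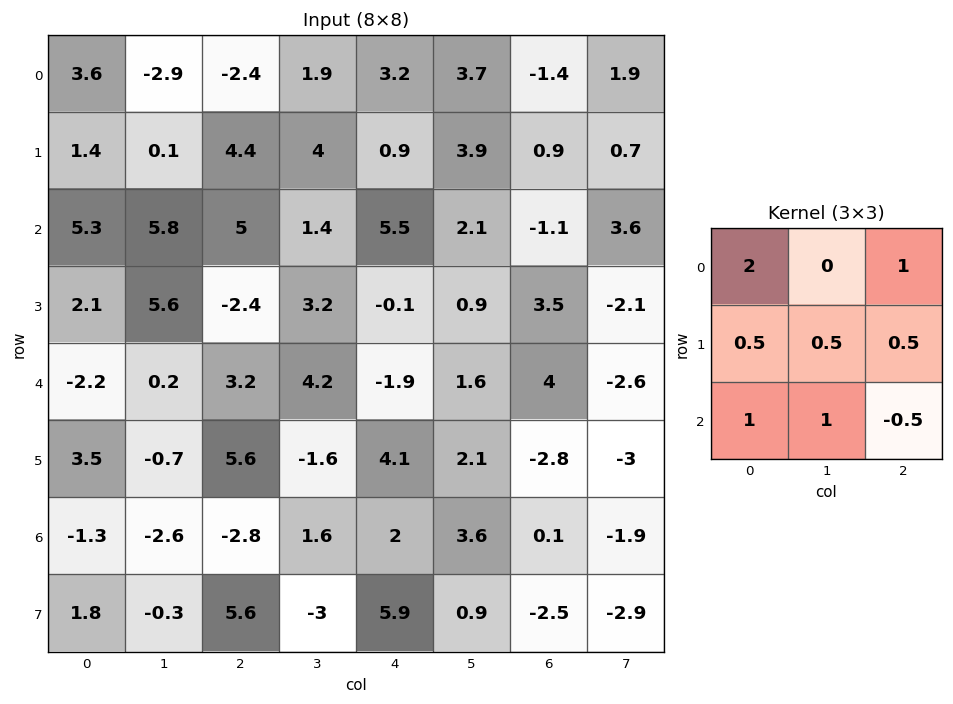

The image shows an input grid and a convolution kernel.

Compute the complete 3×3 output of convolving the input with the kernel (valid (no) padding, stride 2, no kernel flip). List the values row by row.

Output[0,0]: The receptive field on the input at this output position is [3.6 -2.9 -2.4 / 1.4 0.1 4.4 / 5.3 5.8 5]. Elementwise product with the kernel and sum: 3.6·2 + -2.4·1 + 1.4·0.5 + 0.1·0.5 + 4.4·0.5 + 5.3·1 + 5.8·1 + 5·-0.5.

16.35 6.7 16
14.65 24.2 9.75
0.5 6.35 7.45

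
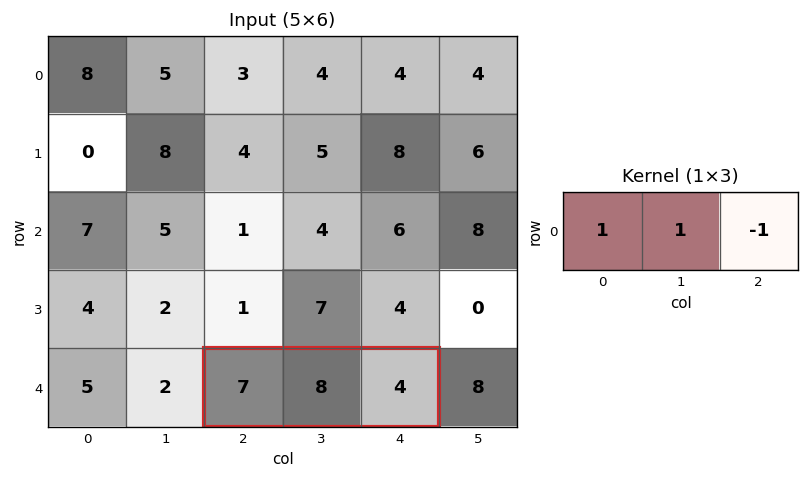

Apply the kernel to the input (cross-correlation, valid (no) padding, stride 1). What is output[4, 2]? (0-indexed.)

11

The receptive field on the input at this output position is [7 8 4]. Elementwise product with the kernel and sum: 7·1 + 8·1 + 4·-1.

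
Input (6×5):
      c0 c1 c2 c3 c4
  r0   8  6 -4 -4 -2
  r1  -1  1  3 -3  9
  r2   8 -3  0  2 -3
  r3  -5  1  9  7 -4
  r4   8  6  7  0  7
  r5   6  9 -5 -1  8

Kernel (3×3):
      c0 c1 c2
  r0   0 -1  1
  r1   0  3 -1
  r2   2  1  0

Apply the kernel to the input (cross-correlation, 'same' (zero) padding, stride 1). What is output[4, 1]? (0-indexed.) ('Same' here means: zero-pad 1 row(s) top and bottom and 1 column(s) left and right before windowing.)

40

The receptive field on the zero-padded input at this output position is [-5 1 9 / 8 6 7 / 6 9 -5]. Elementwise product with the kernel and sum: 1·-1 + 9·1 + 6·3 + 7·-1 + 6·2 + 9·1.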